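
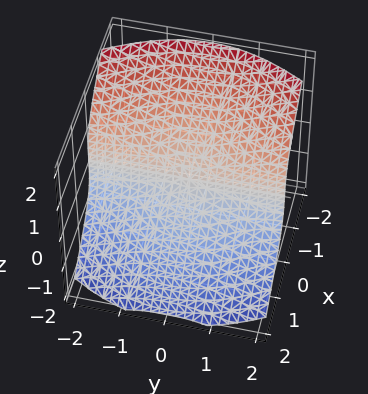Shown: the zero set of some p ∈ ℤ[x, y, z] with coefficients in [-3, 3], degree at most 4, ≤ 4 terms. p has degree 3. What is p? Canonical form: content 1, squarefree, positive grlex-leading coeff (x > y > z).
(a) Degree: a generic line meets the surface in up to 3 points, so deg p = 3.
(b) Against the integer gridlines: it meets the x-axis at x = 0 (among the integer gridlines); every point of the y-axis in the box is on the surface; one z-axis crossing is at z = 0.
(c) Assembling these constraints gives the stated polynomial.

x^3 + x*y^2 + z^3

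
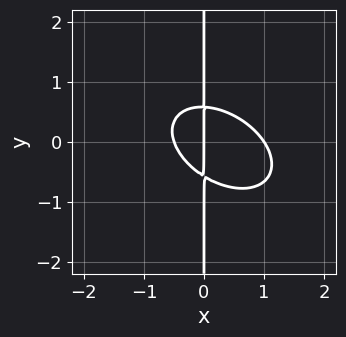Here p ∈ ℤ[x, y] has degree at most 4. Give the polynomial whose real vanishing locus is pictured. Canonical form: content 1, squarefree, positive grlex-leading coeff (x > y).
2*x^3 + 2*x^2*y + 3*x*y^2 - x^2 - x

First, deg p = 3.
Then, checking where it meets the axes: the x-axis gridline crossings are at x ∈ {0, 1}; every point of the y-axis in the box is on the curve.
Finally, the integer polynomial consistent with all of this is the stated p.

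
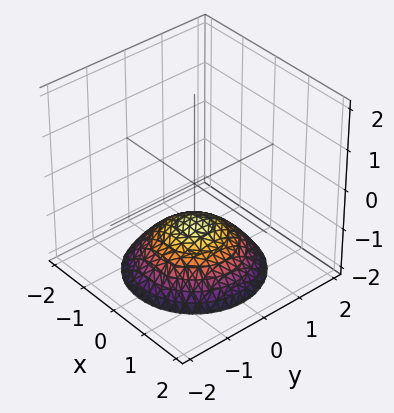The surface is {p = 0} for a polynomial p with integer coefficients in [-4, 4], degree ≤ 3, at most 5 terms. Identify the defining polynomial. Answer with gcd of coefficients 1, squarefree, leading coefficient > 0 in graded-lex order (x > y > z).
First, degree: a generic line meets the surface in up to 2 points, so deg p = 2.
Then, symmetry: every cross-section ⟂ z is a circle, so x, y appear only via x² + y².
Then, checking where it meets the axes: a circular section at z = -2 has radius between 1 and 2; one z-axis crossing is at z = -1; it misses every integer gridline on the x-axis.
Finally, fitting integer coefficients to these (and the overall shape) gives p.

x^2 + y^2 + 2*z + 2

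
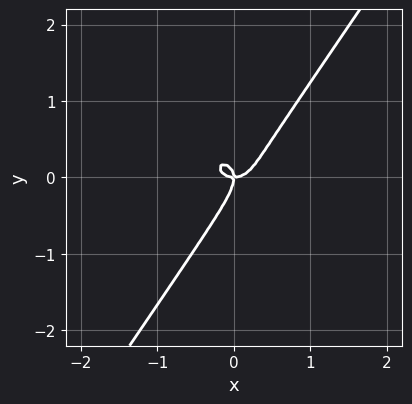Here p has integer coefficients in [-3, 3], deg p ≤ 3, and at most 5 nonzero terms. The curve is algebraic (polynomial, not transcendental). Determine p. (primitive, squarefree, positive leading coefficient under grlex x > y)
(a) deg p = 3. No degree-2 curve has this shape.
(b) From the axis intercepts and sections: one y-axis crossing is at y = 0; one x-axis crossing is at x = 0.
(c) Putting this together gives p.

2*x^3 + 2*x*y^2 - 2*y^3 - x*y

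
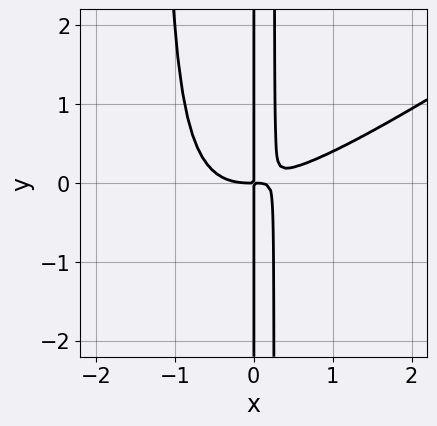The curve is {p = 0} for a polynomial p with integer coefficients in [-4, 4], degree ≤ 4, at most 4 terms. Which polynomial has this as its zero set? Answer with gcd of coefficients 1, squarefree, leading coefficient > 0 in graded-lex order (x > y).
First, degree: no degree-3 curve has this shape, so deg p = 4.
Next, against the integer gridlines: the visible y-axis segment lies entirely on the curve.
Finally, fitting integer coefficients to these (and the overall shape) gives p.

2*x^4 - 3*x^3*y - 3*x^2*y + x*y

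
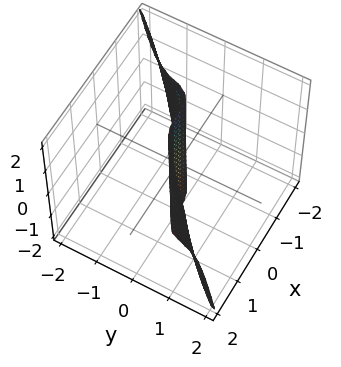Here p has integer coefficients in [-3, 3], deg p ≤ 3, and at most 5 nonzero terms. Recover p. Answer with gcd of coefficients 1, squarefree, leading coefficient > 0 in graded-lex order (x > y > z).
First, the degree is 3 — the shape is more complex than any degree-2 surface.
Then, from the axis intercepts and sections: the visible z-axis segment lies entirely on the surface; one y-axis crossing is at y = 0; one x-axis crossing is at x = 0.
Finally, solving for integer coefficients yields p as stated.

2*x^3 - 3*y^3 - 2*y^2*z - 3*y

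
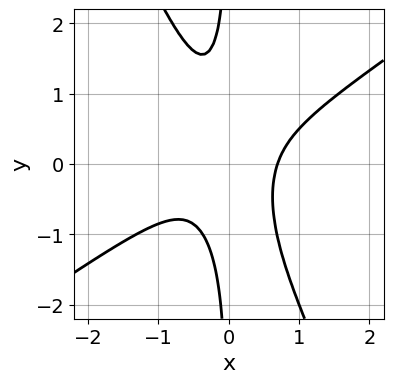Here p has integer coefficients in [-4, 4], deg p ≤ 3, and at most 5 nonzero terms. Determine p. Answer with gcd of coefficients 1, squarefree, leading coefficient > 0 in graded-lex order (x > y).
3*x^3 - 3*x^2*y - 2*x*y^2 - 1

1. Degree: no degree-2 curve has this shape, so deg p = 3.
2. Against the integer gridlines: no y-intercept at any integer in the box.
3. Putting this together gives p.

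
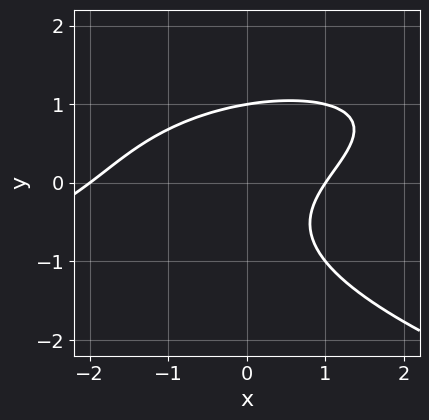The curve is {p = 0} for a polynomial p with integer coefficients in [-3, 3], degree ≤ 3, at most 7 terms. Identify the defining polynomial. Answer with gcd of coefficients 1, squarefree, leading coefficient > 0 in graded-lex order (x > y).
2*y^3 + x^2 - 2*x*y + x - 2

(a) Degree: a generic line meets the curve in up to 3 points, so deg p = 3.
(b) Checking where it meets the axes: one y-axis crossing is at y = 1; the x-axis gridline crossings are at x ∈ {-2, 1}.
(c) Fitting integer coefficients to these (and the overall shape) gives p.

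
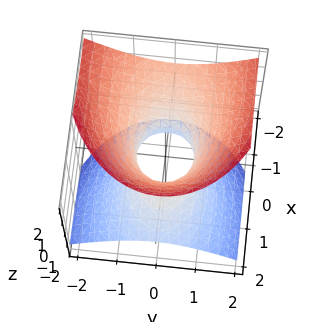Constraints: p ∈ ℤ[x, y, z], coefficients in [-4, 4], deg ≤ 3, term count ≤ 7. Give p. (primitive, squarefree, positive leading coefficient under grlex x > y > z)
First, degree: no degree-1 surface has this shape, so deg p = 2.
Next, from the axis intercepts and sections: among the integer gridlines, it crosses the x-axis at x ∈ {-1, 1}; the surface avoids every integer z-axis point in the box.
Finally, the integer polynomial consistent with all of this is the stated p.

x^2 + 2*x*z + 2*y^2 - 2*z^2 - 1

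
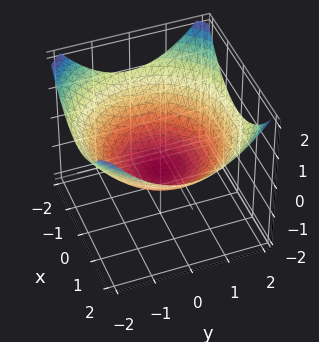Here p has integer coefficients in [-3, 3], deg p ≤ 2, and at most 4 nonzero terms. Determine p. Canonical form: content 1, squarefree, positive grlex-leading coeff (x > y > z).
x^2 + y^2 - 3*z - 2

First, degree: the shape is more complex than any degree-1 surface, so deg p = 2.
Then, symmetry: the z-axis is an axis of rotation, so x and y enter only as x² + y².
Next, reading off the gridlines: a circular section at z = 0 has radius between 1 and 2.
Finally, the integer polynomial consistent with all of this is the stated p.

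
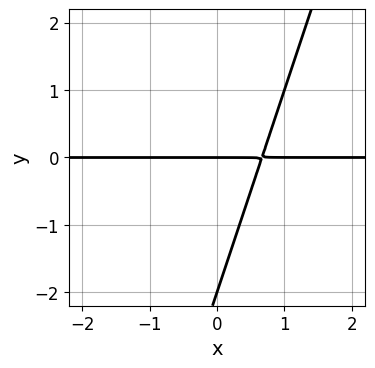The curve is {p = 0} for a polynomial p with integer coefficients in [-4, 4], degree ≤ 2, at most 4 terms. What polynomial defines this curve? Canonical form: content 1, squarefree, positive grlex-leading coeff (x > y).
1. The degree is 2 — a generic line meets the curve in up to 2 points.
2. Checking where it meets the axes: among the integer gridlines, it crosses the y-axis at y ∈ {-2, 0}; every point of the x-axis in the box is on the curve.
3. Assembling these constraints gives the stated polynomial.

3*x*y - y^2 - 2*y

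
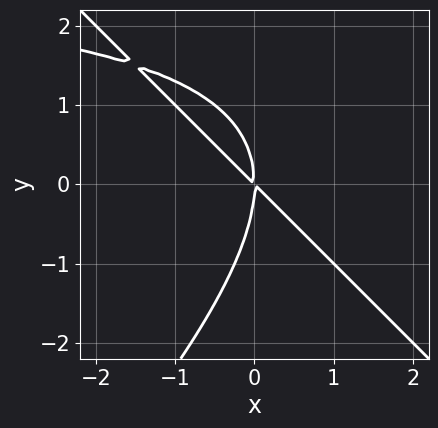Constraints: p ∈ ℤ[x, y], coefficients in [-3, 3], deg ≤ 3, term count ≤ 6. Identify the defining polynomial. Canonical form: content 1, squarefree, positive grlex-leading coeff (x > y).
First, degree: no degree-2 curve has this shape, so deg p = 3.
Then, against the integer gridlines: it crosses the x-axis at the gridline x = 0; one y-axis crossing is at y = 0.
Finally, putting this together gives p.

x^2*y - y^3 - 3*x^2 - 3*x*y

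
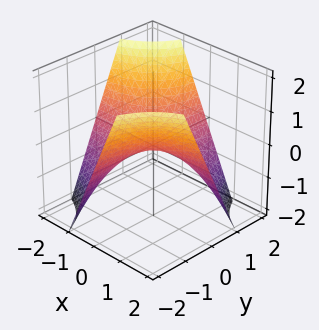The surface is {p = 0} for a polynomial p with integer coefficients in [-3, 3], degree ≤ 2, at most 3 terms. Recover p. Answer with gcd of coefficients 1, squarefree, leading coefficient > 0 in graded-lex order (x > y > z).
(a) deg p = 2. A hyperbolic paraboloid; a quadric.
(b) Observable constraints: one z-axis crossing is at z = 0; every point of the y-axis in the box is on the surface; the visible x-axis segment lies entirely on the surface.
(c) The integer polynomial consistent with all of this is the stated p.

x*y + z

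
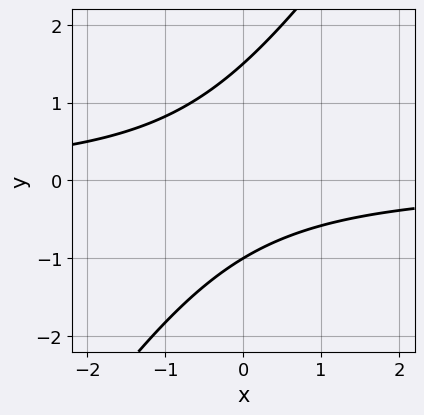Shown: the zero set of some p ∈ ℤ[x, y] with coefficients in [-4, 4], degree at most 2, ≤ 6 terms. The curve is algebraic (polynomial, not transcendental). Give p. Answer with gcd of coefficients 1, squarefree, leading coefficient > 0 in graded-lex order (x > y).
The degree is 2 — the shape is more complex than any degree-1 curve.
From the visible intercepts: one y-axis crossing is at y = -1; no x-intercept at any integer in the box.
Together with the visible shape, these determine p as stated.

3*x*y - 2*y^2 + y + 3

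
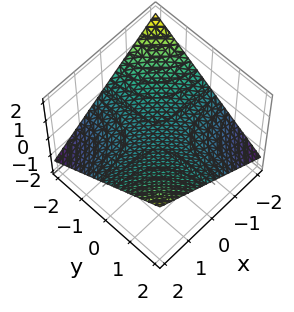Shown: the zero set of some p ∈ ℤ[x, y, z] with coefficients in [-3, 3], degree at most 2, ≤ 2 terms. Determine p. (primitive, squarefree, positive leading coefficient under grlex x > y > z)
x*y - 3*z

deg p = 2.
From the axis intercepts and sections: it meets the z-axis at z = 0 (among the integer gridlines); every point of the x-axis in the box is on the surface.
Putting this together gives p.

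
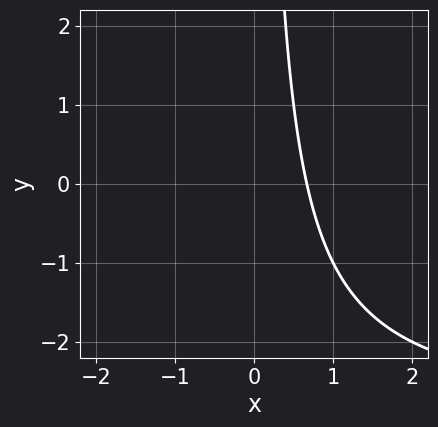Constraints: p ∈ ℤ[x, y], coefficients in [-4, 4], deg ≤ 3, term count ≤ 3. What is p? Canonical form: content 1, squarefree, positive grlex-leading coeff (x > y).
x*y + 3*x - 2

deg p = 2. The shape is more complex than any degree-1 curve.
Checking where it meets the axes: the curve avoids every integer y-axis point in the box.
Fitting integer coefficients to these (and the overall shape) gives p.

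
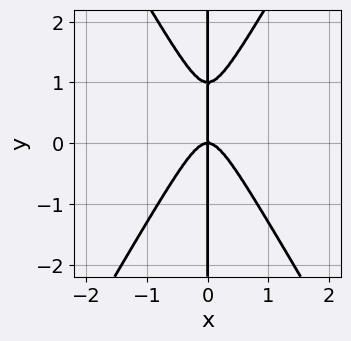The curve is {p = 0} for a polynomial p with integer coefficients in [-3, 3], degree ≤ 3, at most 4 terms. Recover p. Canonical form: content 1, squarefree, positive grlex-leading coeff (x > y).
3*x^3 - x*y^2 + x*y

The degree is 3 — no degree-2 curve has this shape.
Checking where it meets the axes: it meets the x-axis at x = 0 (among the integer gridlines); the visible y-axis segment lies entirely on the curve.
Assembling these constraints gives the stated polynomial.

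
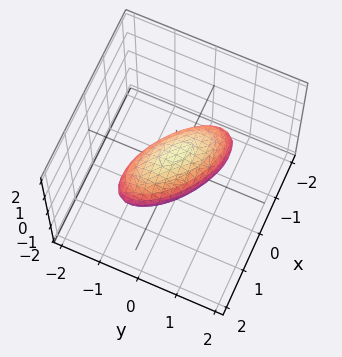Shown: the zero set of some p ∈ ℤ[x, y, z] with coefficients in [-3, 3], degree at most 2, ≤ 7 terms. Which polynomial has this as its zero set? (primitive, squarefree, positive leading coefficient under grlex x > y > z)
2*x^2 + 3*x*y + 3*y^2 + 3*z^2 - 2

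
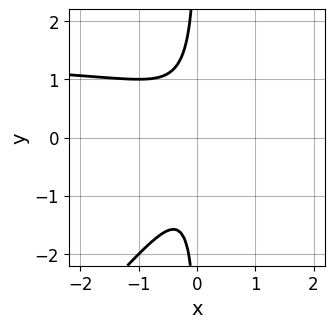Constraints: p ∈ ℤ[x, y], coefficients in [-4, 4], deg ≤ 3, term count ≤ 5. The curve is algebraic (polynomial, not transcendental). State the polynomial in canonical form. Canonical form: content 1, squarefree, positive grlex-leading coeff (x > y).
(a) The degree is 3 — the shape is more complex than any degree-2 curve.
(b) Observable constraints: it misses every integer gridline on the x-axis; it misses every integer gridline on the y-axis.
(c) Putting this together gives p.

2*x^2*y - 2*x*y^2 - 3*x^2 - 1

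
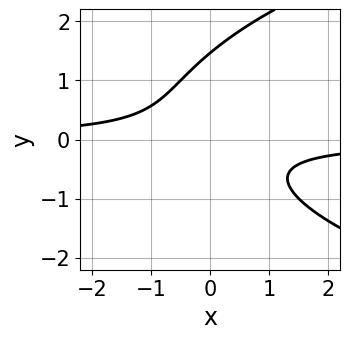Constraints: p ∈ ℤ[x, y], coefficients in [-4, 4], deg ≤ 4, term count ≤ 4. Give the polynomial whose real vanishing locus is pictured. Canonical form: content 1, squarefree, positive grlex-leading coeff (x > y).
Degree: a generic line meets the curve in up to 3 points, so deg p = 3.
From the visible intercepts: the curve avoids every integer x-axis point in the box.
Assembling these constraints gives the stated polynomial.

y^3 - 2*x*y - y^2 - 1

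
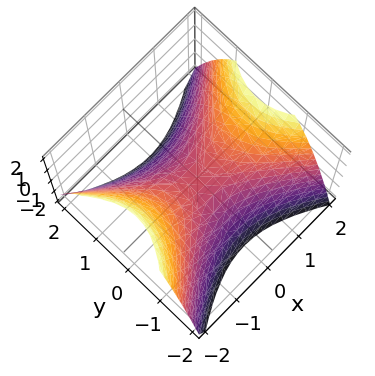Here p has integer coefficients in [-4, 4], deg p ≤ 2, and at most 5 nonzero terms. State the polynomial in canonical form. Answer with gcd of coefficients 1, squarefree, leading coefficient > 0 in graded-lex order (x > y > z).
2*x^2 - 3*y^2 - 3*z

The degree is 2 — a saddle surface; a quadric.
Symmetries: mirror symmetry x ↦ −x ⇒ only even powers of x; mirror symmetry y ↦ −y ⇒ only even powers of y.
From the axis intercepts and sections: it crosses the z-axis at the gridline z = 0; it meets the x-axis at x = 0 (among the integer gridlines); it crosses the y-axis at the gridline y = 0.
Together with the visible shape, these determine p as stated.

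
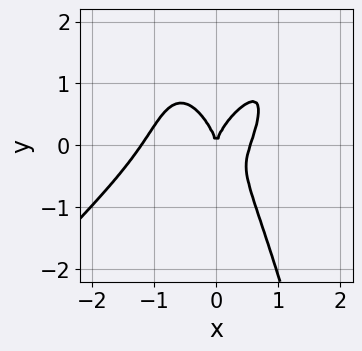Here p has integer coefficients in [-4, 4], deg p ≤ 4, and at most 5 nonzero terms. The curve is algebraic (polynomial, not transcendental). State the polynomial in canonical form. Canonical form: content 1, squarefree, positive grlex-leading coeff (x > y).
1. The degree is 4 — a generic line meets the curve in up to 4 points.
2. From the visible intercepts: one x-axis crossing is at x = 0; one y-axis crossing is at y = 0.
3. Together with the visible shape, these determine p as stated.

3*x^4 - 3*x^3*y + 2*x^3 + y^3 - 2*x^2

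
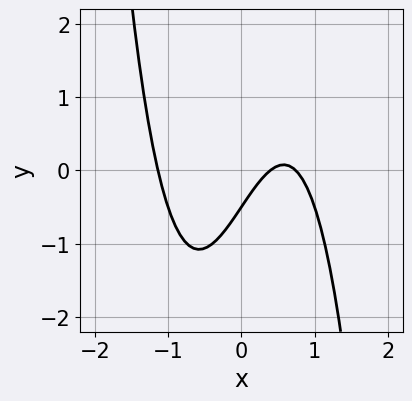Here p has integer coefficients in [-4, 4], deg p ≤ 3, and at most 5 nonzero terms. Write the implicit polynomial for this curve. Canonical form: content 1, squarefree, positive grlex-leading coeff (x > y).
3*x^3 - 3*x + 2*y + 1

Degree: the shape is more complex than any degree-2 curve, so deg p = 3.
Putting this together gives p.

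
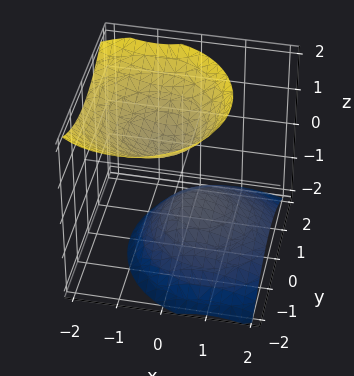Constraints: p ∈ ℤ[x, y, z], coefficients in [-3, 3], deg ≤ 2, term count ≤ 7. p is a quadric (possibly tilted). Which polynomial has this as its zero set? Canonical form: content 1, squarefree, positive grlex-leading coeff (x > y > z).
1. I count 2 distinct pieces. They look like related sheets of one shape, so recover p as a whole.
2. Degree: the shape is more complex than any degree-1 surface, so deg p = 2.
3. From the visible intercepts: no y-intercept at any integer in the box; no x-intercept at any integer in the box.
4. Solving for integer coefficients yields p as stated.

3*x^2 + 3*x*z + 3*y^2 - 3*z^2 + 2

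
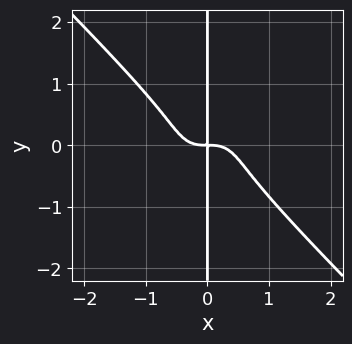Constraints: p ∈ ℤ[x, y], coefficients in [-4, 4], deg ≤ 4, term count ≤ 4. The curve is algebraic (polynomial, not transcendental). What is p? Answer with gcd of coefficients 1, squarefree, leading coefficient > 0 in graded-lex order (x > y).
The degree is 4 — no degree-3 curve has this shape.
Reading off the gridlines: the visible y-axis segment lies entirely on the curve.
These observations pin down the coefficients.

2*x^4 + 2*x*y^3 + x*y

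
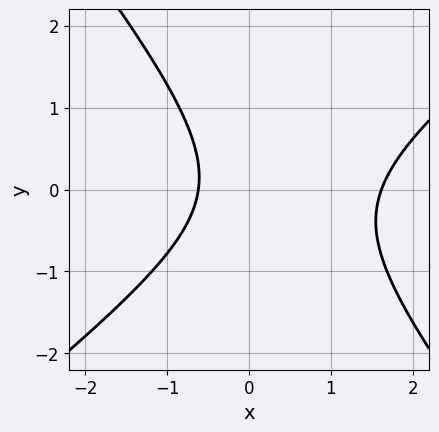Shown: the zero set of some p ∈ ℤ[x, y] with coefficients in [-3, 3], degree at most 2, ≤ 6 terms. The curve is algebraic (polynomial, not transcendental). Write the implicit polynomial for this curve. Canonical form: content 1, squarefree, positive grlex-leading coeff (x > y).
2*x^2 - x*y - 2*y^2 - 2*x - 2

First, degree: no degree-1 curve has this shape, so deg p = 2.
Then, from the visible intercepts: the curve avoids every integer y-axis point in the box.
Finally, solving for integer coefficients yields p as stated.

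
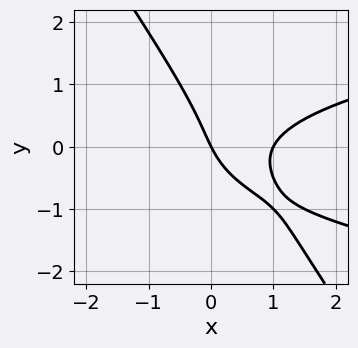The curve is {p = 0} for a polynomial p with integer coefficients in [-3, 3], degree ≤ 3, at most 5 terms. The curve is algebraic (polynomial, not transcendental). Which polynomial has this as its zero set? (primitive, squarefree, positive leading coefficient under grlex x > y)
3*x*y^2 + 2*y^3 - 2*x^2 + 2*x + y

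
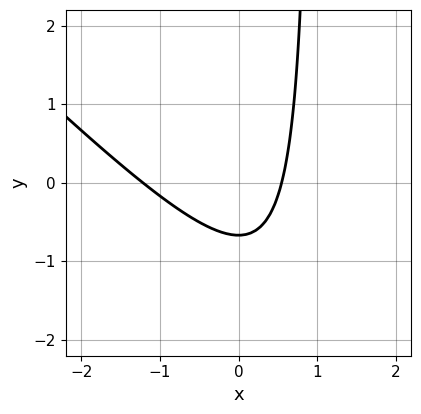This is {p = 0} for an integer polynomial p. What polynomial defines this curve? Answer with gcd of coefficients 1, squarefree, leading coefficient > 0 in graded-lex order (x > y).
The degree is 2 — the shape is more complex than any degree-1 curve.
Putting this together gives p.

3*x^2 + 3*x*y + 2*x - 3*y - 2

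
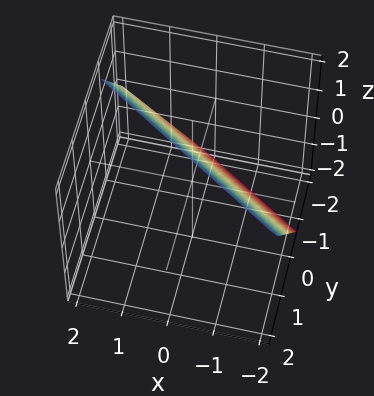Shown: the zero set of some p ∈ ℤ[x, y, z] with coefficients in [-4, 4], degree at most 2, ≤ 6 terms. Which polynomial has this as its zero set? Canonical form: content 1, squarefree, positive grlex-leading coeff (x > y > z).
First, degree: every cross-section is a straight line — this is a plane, so deg p = 1.
Then, reading off the gridlines: it meets the x-axis at x = -1 (among the integer gridlines); it meets the z-axis at z = 1 (among the integer gridlines).
Finally, fitting integer coefficients to these (and the overall shape) gives p.

2*x + 3*y - 2*z + 2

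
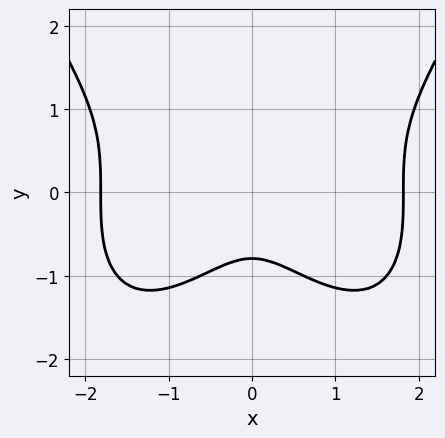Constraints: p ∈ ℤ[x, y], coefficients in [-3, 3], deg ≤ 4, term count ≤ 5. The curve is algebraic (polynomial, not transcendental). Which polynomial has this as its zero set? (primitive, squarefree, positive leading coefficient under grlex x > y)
x^4 - 2*y^3 - 3*x^2 - 1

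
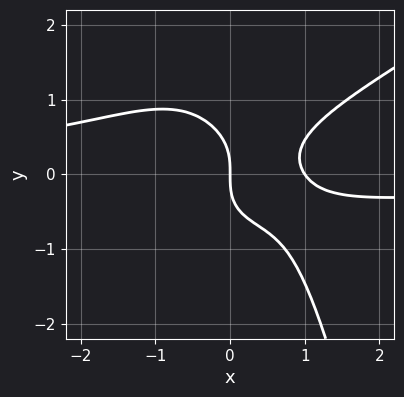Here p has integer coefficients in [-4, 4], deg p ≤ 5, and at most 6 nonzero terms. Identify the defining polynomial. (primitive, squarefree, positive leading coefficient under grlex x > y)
First, the degree is 4 — a generic line meets the curve in up to 4 points.
Next, observable constraints: it meets the y-axis at y = 0 (among the integer gridlines); the x-axis gridline crossings are at x ∈ {0, 1}.
Finally, fitting integer coefficients to these (and the overall shape) gives p.

2*x^3*y - 3*x^2*y^2 - 3*y^3 + 3*x^2 - 3*x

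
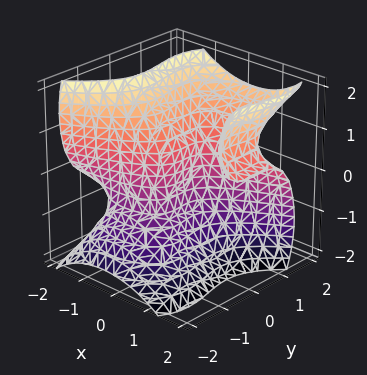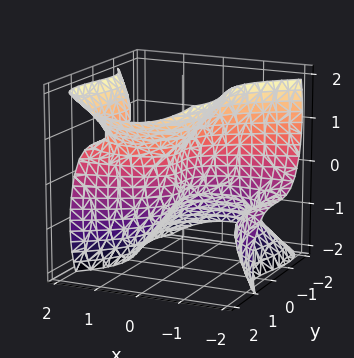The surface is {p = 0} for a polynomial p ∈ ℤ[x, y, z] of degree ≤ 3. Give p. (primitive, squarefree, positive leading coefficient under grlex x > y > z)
(a) The degree is 3 — the shape is more complex than any degree-2 surface.
(b) Checking where it meets the axes: it crosses the y-axis at the gridline y = 0; it meets the x-axis at x = 0 (among the integer gridlines); one z-axis crossing is at z = 0.
(c) The integer polynomial consistent with all of this is the stated p.

2*x^2*z + 2*y^3 - 2*y^2*z - z^3 - 2*x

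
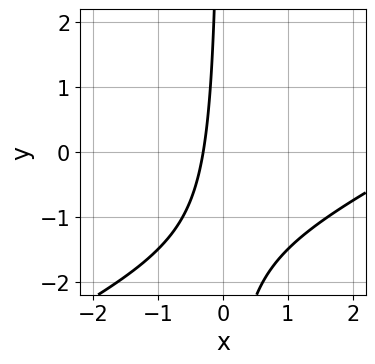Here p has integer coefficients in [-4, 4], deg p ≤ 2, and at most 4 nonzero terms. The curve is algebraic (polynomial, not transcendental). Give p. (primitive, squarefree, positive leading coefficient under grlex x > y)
deg p = 2. A generic line meets the curve in up to 2 points.
From the axis intercepts and sections: no y-intercept at any integer in the box.
These observations pin down the coefficients.

x^2 - 2*x*y - 3*x - 1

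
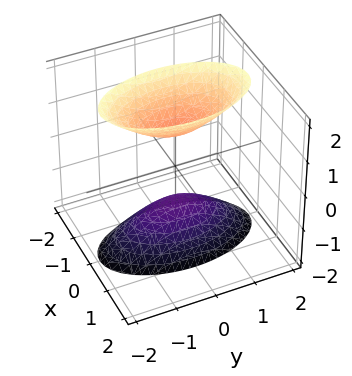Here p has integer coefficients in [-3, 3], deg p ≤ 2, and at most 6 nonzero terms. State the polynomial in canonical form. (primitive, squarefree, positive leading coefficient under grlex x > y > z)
The picture has 2 separate pieces. They look like related sheets of one shape, so recover p as a whole.
deg p = 2. Two separate bowl-shaped sheets opening away from each other; a quadric.
Symmetries: the x ↦ −x reflection is a symmetry, so x appears only in even powers; mirror symmetry z ↦ −z ⇒ only even powers of z; mirror symmetry y ↦ −y ⇒ only even powers of y.
From the axis intercepts and sections: it misses every integer gridline on the x-axis; the surface avoids every integer y-axis point in the box.
Putting this together gives p. Check: (0, 0, -1) on the z-axis lies on the surface, and p(0, 0, -1) = 0. ✓

3*x^2 + y^2 - z^2 + 1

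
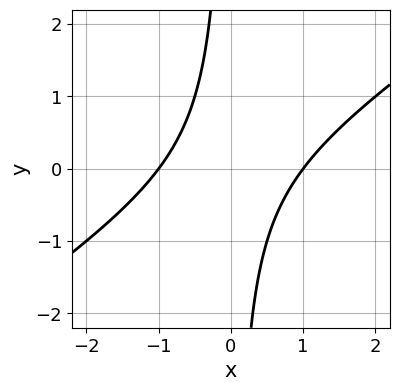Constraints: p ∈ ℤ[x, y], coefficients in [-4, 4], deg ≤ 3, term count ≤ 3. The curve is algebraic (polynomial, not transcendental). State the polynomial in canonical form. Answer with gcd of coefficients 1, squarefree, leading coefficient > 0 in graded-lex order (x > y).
2*x^2 - 3*x*y - 2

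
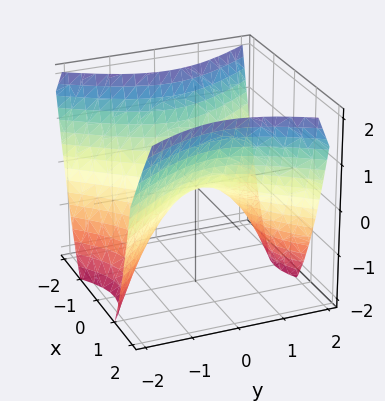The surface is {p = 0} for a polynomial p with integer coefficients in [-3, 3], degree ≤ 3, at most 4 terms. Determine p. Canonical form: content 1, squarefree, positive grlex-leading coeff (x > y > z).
3*x^2 - 2*y^2 - 3*z

The degree is 2 — a saddle surface; a quadric.
Symmetries: the x ↦ −x reflection is a symmetry, so x appears only in even powers; the y ↦ −y reflection is a symmetry, so y appears only in even powers.
Checking where it meets the axes: it crosses the y-axis at the gridline y = 0; one z-axis crossing is at z = 0; it meets the x-axis at x = 0 (among the integer gridlines).
Matching integer coefficients to the picture gives p.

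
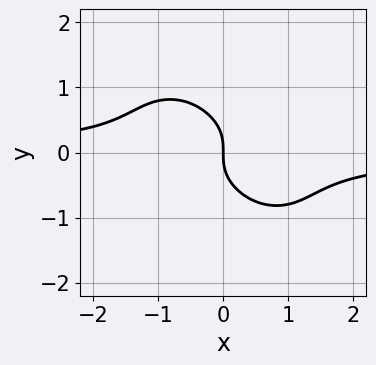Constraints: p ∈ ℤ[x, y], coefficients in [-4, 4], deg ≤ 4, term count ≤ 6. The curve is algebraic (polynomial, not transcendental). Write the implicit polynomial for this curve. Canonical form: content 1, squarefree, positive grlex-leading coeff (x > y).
3*x^2*y + 3*x*y^2 + 3*y^3 + 2*x

(a) The degree is 3 — a generic line meets the curve in up to 3 points.
(b) Checking where it meets the axes: it meets the x-axis at x = 0 (among the integer gridlines); it crosses the y-axis at the gridline y = 0.
(c) Matching integer coefficients to the picture gives p.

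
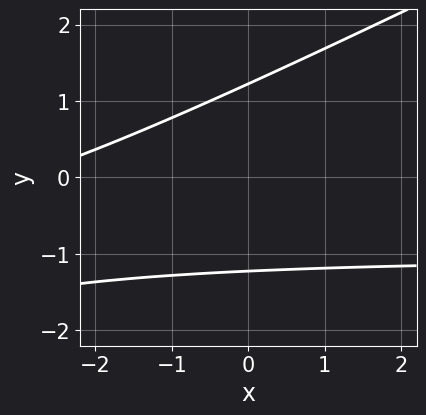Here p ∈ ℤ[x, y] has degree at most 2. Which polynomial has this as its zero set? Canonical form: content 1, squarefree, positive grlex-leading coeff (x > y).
The degree is 2 — a generic line meets the curve in up to 2 points.
Against the integer gridlines: no x-intercept at any integer in the box.
Solving for integer coefficients yields p as stated.

x*y - 2*y^2 + x + 3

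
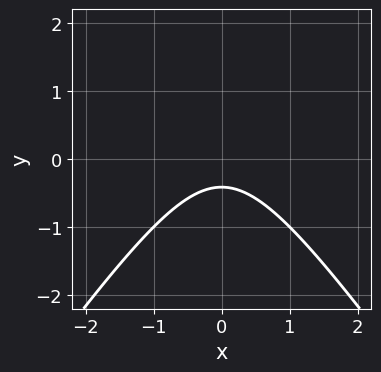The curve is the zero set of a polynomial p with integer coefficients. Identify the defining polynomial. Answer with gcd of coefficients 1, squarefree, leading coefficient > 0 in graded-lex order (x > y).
1. Degree: a generic line meets the curve in up to 2 points, so deg p = 2.
2. Symmetries: mirror symmetry x ↦ −x ⇒ only even powers of x.
3. From the axis intercepts and sections: it misses every integer gridline on the x-axis.
4. These observations pin down the coefficients.

2*x^2 - y^2 + 2*y + 1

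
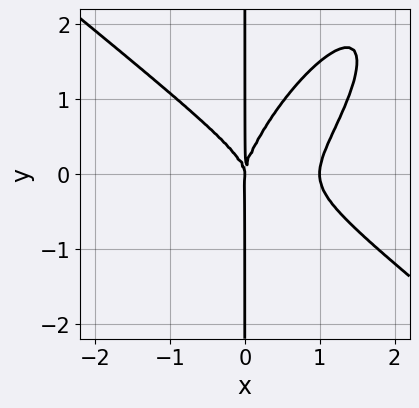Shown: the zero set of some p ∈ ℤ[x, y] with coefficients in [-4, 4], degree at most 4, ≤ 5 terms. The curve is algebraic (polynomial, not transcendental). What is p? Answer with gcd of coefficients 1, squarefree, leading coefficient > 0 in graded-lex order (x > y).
1. Degree: the shape is more complex than any degree-3 curve, so deg p = 4.
2. Checking where it meets the axes: the x-axis gridline crossings are at x ∈ {0, 1}; every point of the y-axis in the box is on the curve.
3. Together with the visible shape, these determine p as stated.

3*x^4 - 3*x^2*y^2 + 2*x*y^3 - 3*x^3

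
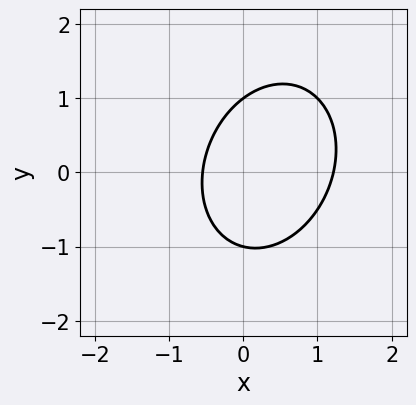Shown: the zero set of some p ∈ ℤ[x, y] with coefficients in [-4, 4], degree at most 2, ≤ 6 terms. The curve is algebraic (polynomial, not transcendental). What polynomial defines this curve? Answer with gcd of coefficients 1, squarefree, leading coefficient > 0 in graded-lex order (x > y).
First, degree: the shape is more complex than any degree-1 curve, so deg p = 2.
Then, observable constraints: the y-axis gridline crossings are at y ∈ {-1, 1}.
Finally, solving for integer coefficients yields p as stated.

3*x^2 - x*y + 2*y^2 - 2*x - 2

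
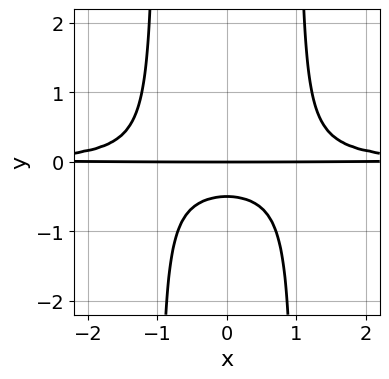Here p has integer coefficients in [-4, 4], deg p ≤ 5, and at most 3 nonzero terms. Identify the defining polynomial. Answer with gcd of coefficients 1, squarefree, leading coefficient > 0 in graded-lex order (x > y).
First, the degree is 4 — the shape is more complex than any degree-3 curve.
Next, symmetries: it's symmetric under x → −x, forcing even powers of x.
Next, from the axis intercepts and sections: one y-axis crossing is at y = 0; every point of the x-axis in the box is on the curve.
Finally, fitting integer coefficients to these (and the overall shape) gives p.

2*x^2*y^2 - 2*y^2 - y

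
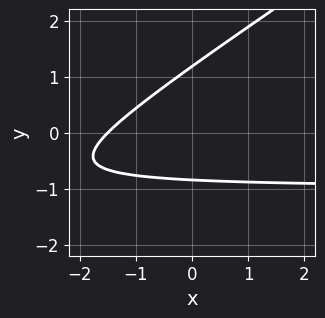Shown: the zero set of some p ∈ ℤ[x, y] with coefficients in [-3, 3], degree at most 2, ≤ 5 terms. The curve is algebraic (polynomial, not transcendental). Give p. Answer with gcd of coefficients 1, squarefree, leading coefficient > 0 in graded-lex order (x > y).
2*x*y - 3*y^2 + 2*x + y + 3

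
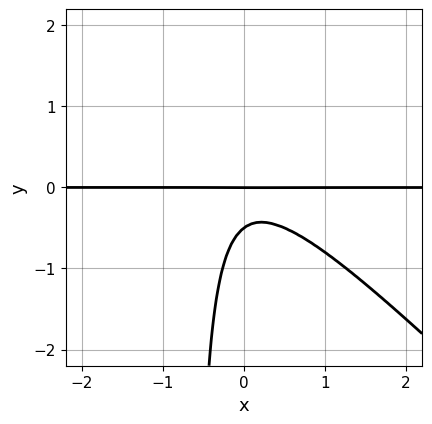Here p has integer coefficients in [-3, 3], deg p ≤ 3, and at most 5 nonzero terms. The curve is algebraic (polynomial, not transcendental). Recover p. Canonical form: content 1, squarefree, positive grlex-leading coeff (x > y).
First, deg p = 3. A generic line meets the curve in up to 3 points.
Then, checking where it meets the axes: the visible x-axis segment lies entirely on the curve; one y-axis crossing is at y = 0.
Finally, together with the visible shape, these determine p as stated.

3*x^2*y + 3*x*y^2 + 2*y^2 + y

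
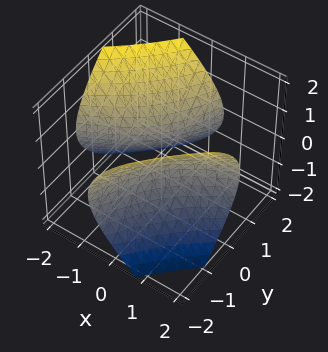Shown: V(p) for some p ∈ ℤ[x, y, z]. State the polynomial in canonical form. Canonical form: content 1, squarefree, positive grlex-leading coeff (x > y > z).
1. I count 2 distinct pieces.
2. deg p = 2.
3. From the visible intercepts: among the integer gridlines, it crosses the y-axis at y ∈ {-1, 1}; among the integer gridlines, it crosses the x-axis at x ∈ {-1, 1}.
4. Solving for integer coefficients yields p as stated.

x^2 - 3*x*y + y^2 - 2*z^2 - 1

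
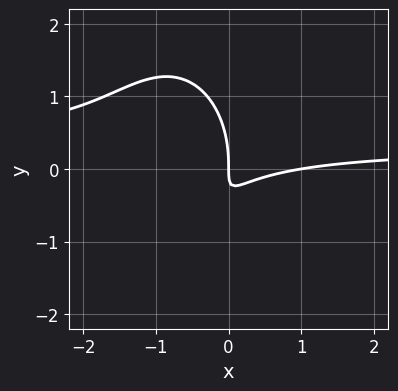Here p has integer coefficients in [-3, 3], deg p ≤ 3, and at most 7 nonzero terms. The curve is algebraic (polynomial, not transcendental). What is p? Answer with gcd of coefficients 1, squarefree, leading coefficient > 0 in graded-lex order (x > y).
3*x^2*y + y^3 - x^2 + 3*x*y + x

(a) deg p = 3. The shape is more complex than any degree-2 curve.
(b) From the axis intercepts and sections: one y-axis crossing is at y = 0; the x-axis gridline crossings are at x ∈ {0, 1}.
(c) Assembling these constraints gives the stated polynomial.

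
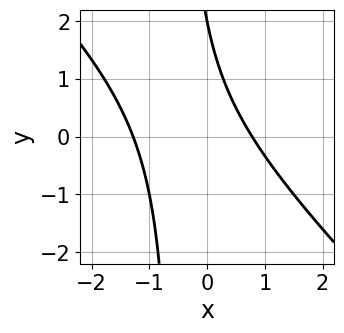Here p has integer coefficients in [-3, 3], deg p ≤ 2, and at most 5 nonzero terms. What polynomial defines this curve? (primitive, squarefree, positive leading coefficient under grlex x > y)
1. The degree is 2 — no degree-1 curve has this shape.
2. Checking where it meets the axes: it meets the y-axis at y = 2 (among the integer gridlines).
3. These observations pin down the coefficients.

2*x^2 + 2*x*y + x + y - 2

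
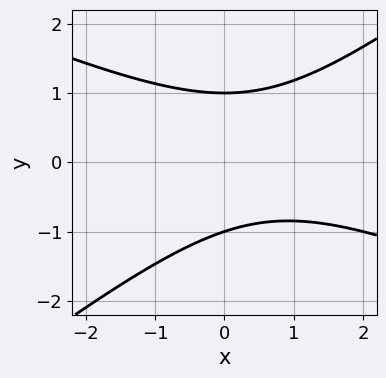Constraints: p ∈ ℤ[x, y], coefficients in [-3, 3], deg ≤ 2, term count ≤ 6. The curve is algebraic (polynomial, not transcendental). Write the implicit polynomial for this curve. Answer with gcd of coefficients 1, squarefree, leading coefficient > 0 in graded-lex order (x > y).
x^2 + x*y - 3*y^2 - x + 3

First, the degree is 2 — a generic line meets the curve in up to 2 points.
Next, observable constraints: it misses every integer gridline on the x-axis; among the integer gridlines, it crosses the y-axis at y ∈ {-1, 1}.
Finally, the integer polynomial consistent with all of this is the stated p.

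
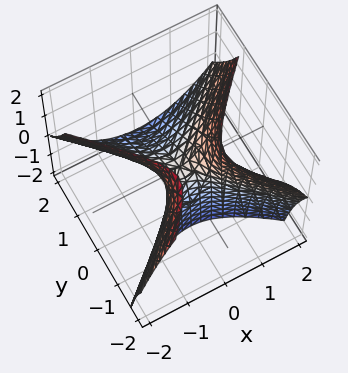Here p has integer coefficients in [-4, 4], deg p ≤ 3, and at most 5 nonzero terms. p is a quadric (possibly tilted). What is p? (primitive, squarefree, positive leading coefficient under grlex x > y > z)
3*x^2 - 3*y^2 - 3*y*z - 2*z

(a) deg p = 2. A generic line meets the surface in up to 2 points.
(b) From the visible intercepts: it crosses the y-axis at the gridline y = 0; one z-axis crossing is at z = 0; one x-axis crossing is at x = 0.
(c) These observations pin down the coefficients.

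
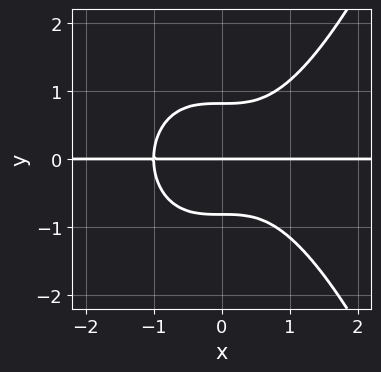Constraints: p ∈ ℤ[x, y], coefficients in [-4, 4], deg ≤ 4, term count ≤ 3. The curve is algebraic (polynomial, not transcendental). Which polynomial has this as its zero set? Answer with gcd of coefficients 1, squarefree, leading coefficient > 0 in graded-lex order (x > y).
1. deg p = 4.
2. From the visible intercepts: it crosses the y-axis at the gridline y = 0; every point of the x-axis in the box is on the curve.
3. These observations pin down the coefficients.

2*x^3*y - 3*y^3 + 2*y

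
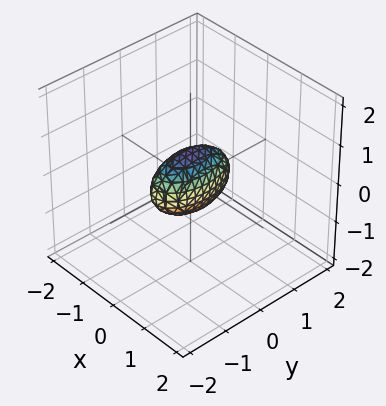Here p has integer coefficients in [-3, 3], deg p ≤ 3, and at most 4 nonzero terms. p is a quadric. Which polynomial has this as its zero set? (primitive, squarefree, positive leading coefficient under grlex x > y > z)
3*x^2 + y^2 + 2*z^2 - 1

First, the degree is 2 — bounded and convex; a quadric.
Then, symmetries: the z ↦ −z reflection is a symmetry, so z appears only in even powers; the y ↦ −y reflection is a symmetry, so y appears only in even powers; mirror symmetry x ↦ −x ⇒ only even powers of x.
Next, observable constraints: among the integer gridlines, it crosses the y-axis at y ∈ {-1, 1}.
Finally, assembling these constraints gives the stated polynomial.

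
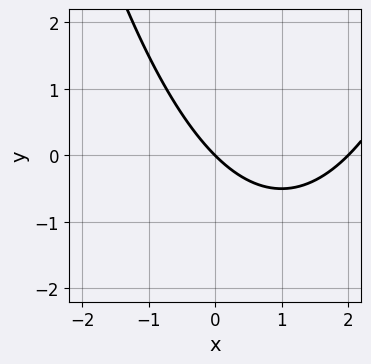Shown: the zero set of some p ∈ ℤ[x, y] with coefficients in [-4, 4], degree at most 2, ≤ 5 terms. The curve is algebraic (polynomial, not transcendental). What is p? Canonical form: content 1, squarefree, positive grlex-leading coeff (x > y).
x^2 - 2*x - 2*y

Degree: no degree-1 curve has this shape, so deg p = 2.
From the visible intercepts: among the integer gridlines, it crosses the x-axis at x ∈ {0, 2}; it meets the y-axis at y = 0 (among the integer gridlines).
Solving for integer coefficients yields p as stated.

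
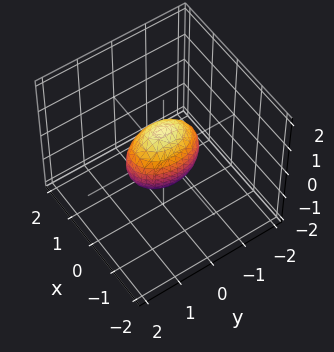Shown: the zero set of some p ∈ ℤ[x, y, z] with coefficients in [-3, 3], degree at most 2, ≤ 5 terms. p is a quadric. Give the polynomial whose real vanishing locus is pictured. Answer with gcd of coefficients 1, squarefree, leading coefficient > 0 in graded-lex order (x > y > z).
2*x^2 + y^2 + z^2 - 1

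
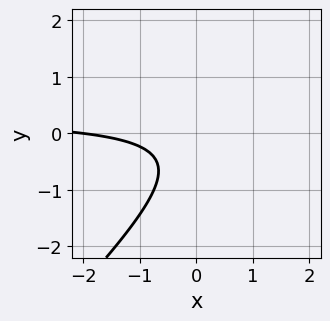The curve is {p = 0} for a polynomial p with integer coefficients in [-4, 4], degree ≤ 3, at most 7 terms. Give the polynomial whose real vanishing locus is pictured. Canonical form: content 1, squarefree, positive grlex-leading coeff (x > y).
3*x*y - 3*y^2 - x - 2*y - 2

deg p = 2.
Observable constraints: it misses every integer gridline on the y-axis; it meets the x-axis at x = -2 (among the integer gridlines).
Matching integer coefficients to the picture gives p.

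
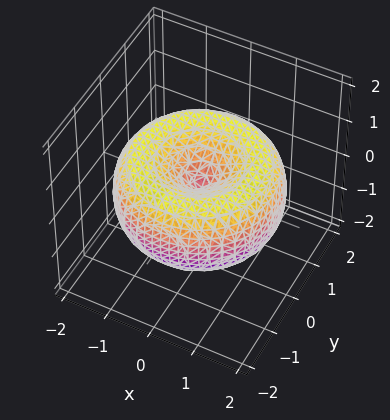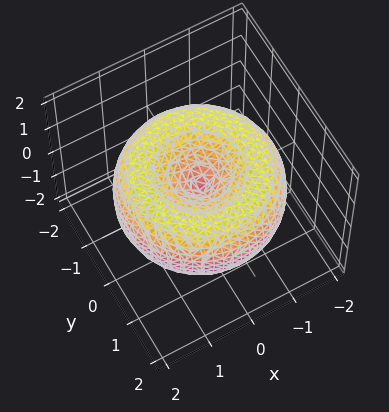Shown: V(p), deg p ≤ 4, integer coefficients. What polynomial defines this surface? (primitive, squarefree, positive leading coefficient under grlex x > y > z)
(a) Degree: no degree-3 surface has this shape, so deg p = 4.
(b) Symmetries: every cross-section ⟂ z is a circle, so x, y appear only via x² + y².
(c) Checking where it meets the axes: it crosses the z-axis at the gridline z = 0; a circular section at z = 0 has radius between 1 and 2.
(d) Matching integer coefficients to the picture gives p.

x^4 + 2*x^2*y^2 + y^4 - 3*x^2 - 3*y^2 + 3*z^2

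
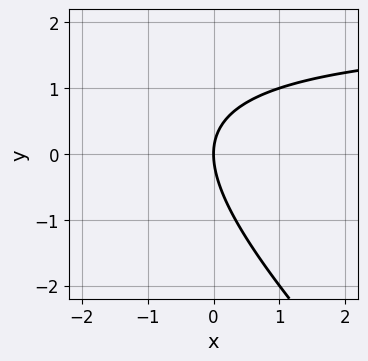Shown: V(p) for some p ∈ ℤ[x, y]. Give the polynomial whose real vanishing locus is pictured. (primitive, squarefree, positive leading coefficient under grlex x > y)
x*y + y^2 - 2*x

deg p = 2. The shape is more complex than any degree-1 curve.
Reading off the gridlines: it crosses the y-axis at the gridline y = 0; it crosses the x-axis at the gridline x = 0.
Together with the visible shape, these determine p as stated.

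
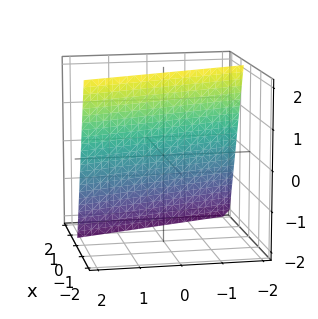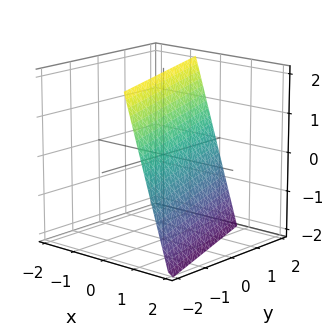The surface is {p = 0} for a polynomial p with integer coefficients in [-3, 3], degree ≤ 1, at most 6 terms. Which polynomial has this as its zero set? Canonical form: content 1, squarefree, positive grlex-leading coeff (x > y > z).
3*x + y + z - 2

deg p = 1.
Observable constraints: it crosses the z-axis at the gridline z = 2; it crosses the y-axis at the gridline y = 2.
Together with the visible shape, these determine p as stated.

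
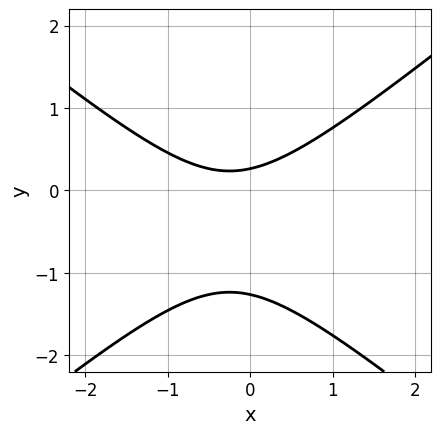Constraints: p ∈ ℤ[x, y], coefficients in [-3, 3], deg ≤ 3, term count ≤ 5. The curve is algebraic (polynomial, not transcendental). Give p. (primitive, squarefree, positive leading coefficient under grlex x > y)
First, the degree is 2 — no degree-1 curve has this shape.
Next, against the integer gridlines: it misses every integer gridline on the x-axis.
Finally, solving for integer coefficients yields p as stated.

2*x^2 - 3*y^2 + x - 3*y + 1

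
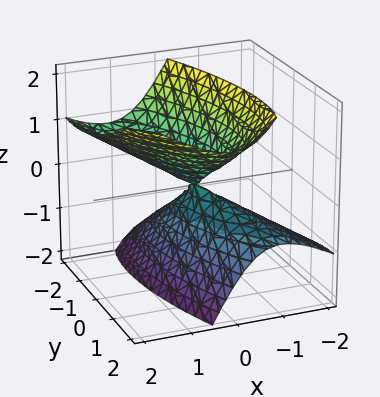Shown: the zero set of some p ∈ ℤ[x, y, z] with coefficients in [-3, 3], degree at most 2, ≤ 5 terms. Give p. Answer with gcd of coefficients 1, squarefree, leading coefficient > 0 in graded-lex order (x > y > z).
(a) There are 2 components. Treating them together as one polynomial.
(b) deg p = 2. A generic line meets the surface in up to 2 points.
(c) From the axis intercepts and sections: it meets the z-axis at z = 0 (among the integer gridlines); one y-axis crossing is at y = 0; it crosses the x-axis at the gridline x = 0.
(d) The integer polynomial consistent with all of this is the stated p.

3*x^2 + 2*x*y - 3*x*z + y^2 - 2*z^2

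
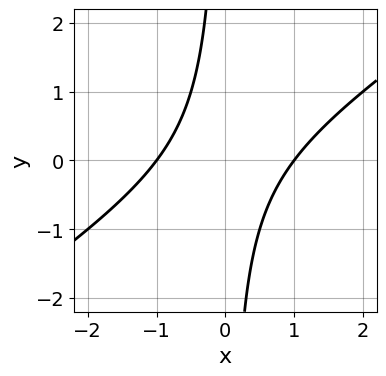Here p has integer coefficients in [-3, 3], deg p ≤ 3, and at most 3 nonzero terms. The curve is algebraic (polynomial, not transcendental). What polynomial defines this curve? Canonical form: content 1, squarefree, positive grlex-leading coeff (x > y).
2*x^2 - 3*x*y - 2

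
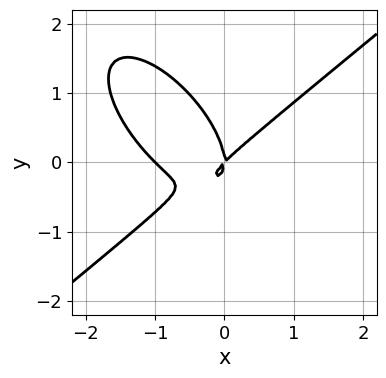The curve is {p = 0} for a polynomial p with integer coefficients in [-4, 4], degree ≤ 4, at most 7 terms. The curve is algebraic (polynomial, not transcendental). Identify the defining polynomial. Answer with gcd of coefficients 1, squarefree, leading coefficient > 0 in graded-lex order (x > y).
3*x^3 - 2*x*y^2 - 3*y^3 + 3*x^2 - 3*x*y

(a) The degree is 3 — the shape is more complex than any degree-2 curve.
(b) From the axis intercepts and sections: it meets the y-axis at y = 0 (among the integer gridlines); the x-axis gridline crossings are at x ∈ {-1, 0}.
(c) Matching integer coefficients to the picture gives p.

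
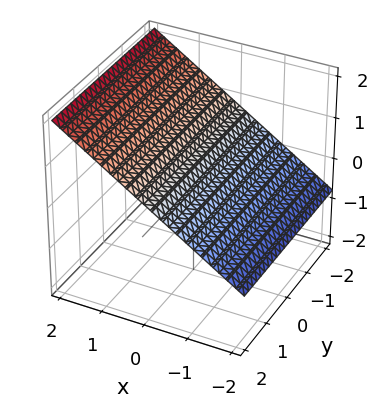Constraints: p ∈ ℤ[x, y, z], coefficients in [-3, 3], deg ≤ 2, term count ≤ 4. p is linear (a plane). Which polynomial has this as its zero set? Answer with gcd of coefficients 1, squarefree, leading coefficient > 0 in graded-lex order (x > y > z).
2*x - 3*z + 2

The degree is 1 — every cross-section is a straight line — this is a plane.
Checking where it meets the axes: the surface avoids every integer y-axis point in the box; one x-axis crossing is at x = -1.
These observations pin down the coefficients.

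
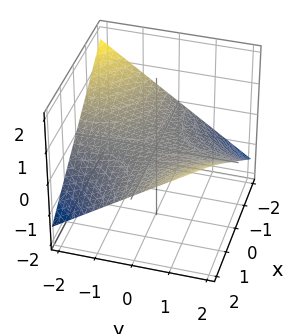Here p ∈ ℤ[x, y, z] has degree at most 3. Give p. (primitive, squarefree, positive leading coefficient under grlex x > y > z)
x*y - 3*z

(a) The degree is 2 — a saddle surface; a quadric.
(b) Observable constraints: every point of the y-axis in the box is on the surface; it crosses the z-axis at the gridline z = 0; the visible x-axis segment lies entirely on the surface.
(c) Matching integer coefficients to the picture gives p.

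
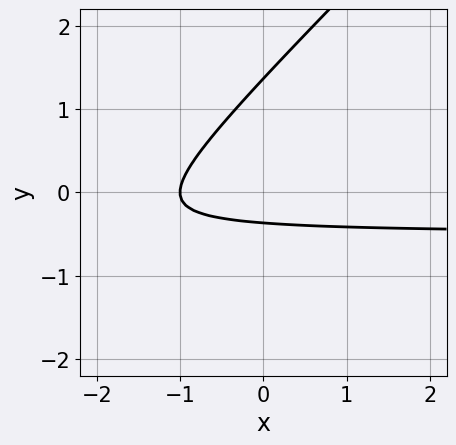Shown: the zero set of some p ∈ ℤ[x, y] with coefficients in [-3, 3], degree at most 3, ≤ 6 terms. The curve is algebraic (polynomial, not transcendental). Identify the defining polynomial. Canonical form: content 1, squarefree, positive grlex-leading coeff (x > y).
(a) The degree is 2 — the shape is more complex than any degree-1 curve.
(b) From the visible intercepts: it meets the x-axis at x = -1 (among the integer gridlines).
(c) Matching integer coefficients to the picture gives p.

2*x*y - 2*y^2 + x + 2*y + 1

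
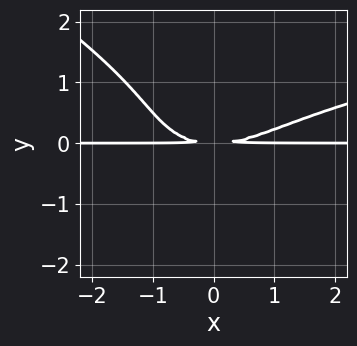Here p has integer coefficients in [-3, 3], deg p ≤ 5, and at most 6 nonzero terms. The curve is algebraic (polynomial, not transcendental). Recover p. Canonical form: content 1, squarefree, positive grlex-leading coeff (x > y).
deg p = 4. A generic line meets the curve in up to 4 points.
From the visible intercepts: every point of the x-axis in the box is on the curve.
Matching integer coefficients to the picture gives p.

x*y^3 + 2*y^4 - x^2*y + x*y^2 + 3*y^2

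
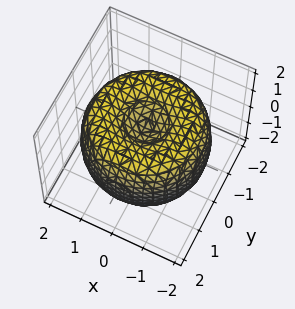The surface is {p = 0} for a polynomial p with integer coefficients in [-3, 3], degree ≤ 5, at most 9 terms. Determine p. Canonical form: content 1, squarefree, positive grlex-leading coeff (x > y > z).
1. The degree is 4 — the shape is more complex than any degree-3 surface.
2. By symmetry, the surface is invariant under rotation about z: p = q(x² + y², z).
3. From the visible intercepts: a circular section at z = 0 has radius between 1 and 2.
4. Assembling these constraints gives the stated polynomial.

x^4 + 2*x^2*y^2 + y^4 - 3*x^2 - 3*y^2 + 2*z^2 - 1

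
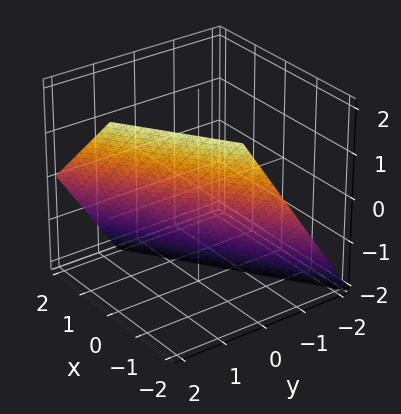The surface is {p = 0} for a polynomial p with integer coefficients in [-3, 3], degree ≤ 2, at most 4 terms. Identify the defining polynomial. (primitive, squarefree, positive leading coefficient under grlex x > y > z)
2*x - 3*y + 2*z + 2

(a) Degree: every cross-section is a straight line — this is a plane, so deg p = 1.
(b) Checking where it meets the axes: it crosses the x-axis at the gridline x = -1; it crosses the z-axis at the gridline z = -1.
(c) Assembling these constraints gives the stated polynomial.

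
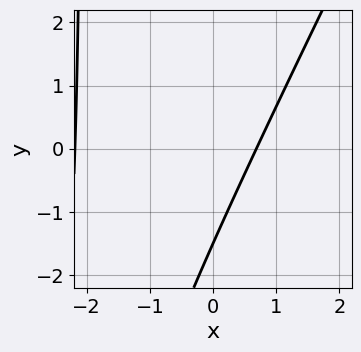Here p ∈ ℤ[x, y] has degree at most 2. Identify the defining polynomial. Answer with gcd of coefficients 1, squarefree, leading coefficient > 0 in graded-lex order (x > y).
2*x^2 - x*y + 3*x - 2*y - 3

First, deg p = 2.
Finally, solving for integer coefficients yields p as stated.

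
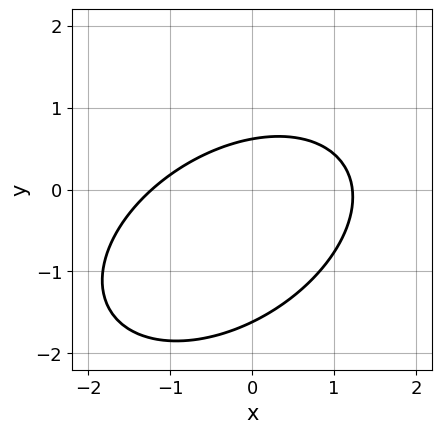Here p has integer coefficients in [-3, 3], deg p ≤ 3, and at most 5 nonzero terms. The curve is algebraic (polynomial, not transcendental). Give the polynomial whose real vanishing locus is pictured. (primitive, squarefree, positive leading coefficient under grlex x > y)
2*x^2 - 2*x*y + 3*y^2 + 3*y - 3

1. The degree is 2 — no degree-1 curve has this shape.
2. Solving for integer coefficients yields p as stated.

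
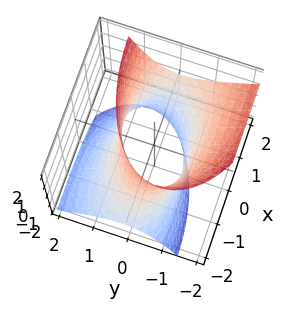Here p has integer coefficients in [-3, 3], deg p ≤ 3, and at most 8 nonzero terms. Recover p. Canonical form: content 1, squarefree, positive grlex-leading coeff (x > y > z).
First, the degree is 2 — no degree-1 surface has this shape.
Then, reading off the gridlines: the y-axis gridline crossings are at y ∈ {-1, 1}; no z-intercept at any integer in the box.
Finally, putting this together gives p.

x^2 - 2*x*z + 3*y^2 + 2*y*z - z^2 - 3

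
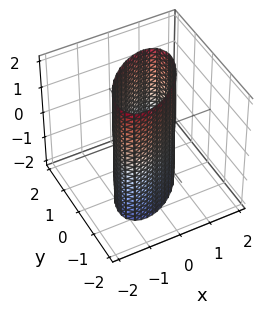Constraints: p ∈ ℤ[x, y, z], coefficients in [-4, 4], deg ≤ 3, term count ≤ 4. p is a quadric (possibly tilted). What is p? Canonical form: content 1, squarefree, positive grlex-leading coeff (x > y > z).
x^2 - x*y + y^2 - 1

(a) The degree is 2 — the shape is more complex than any degree-1 surface.
(b) Against the integer gridlines: the y-axis gridline crossings are at y ∈ {-1, 1}; the surface avoids every integer z-axis point in the box; the x-axis gridline crossings are at x ∈ {-1, 1}.
(c) Fitting integer coefficients to these (and the overall shape) gives p.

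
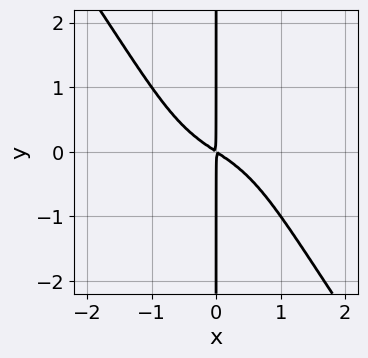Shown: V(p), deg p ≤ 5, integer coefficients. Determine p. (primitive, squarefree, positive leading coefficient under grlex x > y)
2*x^4 - x^2*y^2 + 2*x^2 + 3*x*y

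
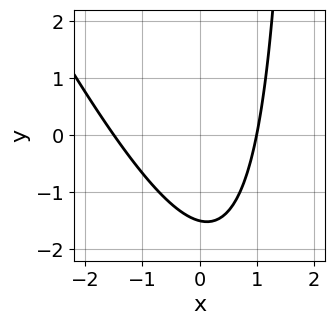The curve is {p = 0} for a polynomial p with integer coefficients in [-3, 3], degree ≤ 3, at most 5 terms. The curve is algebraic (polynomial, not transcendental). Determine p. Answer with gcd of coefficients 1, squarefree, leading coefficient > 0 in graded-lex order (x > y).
2*x^2 + x*y + x - 2*y - 3

The degree is 2 — no degree-1 curve has this shape.
Checking where it meets the axes: one x-axis crossing is at x = 1.
Together with the visible shape, these determine p as stated.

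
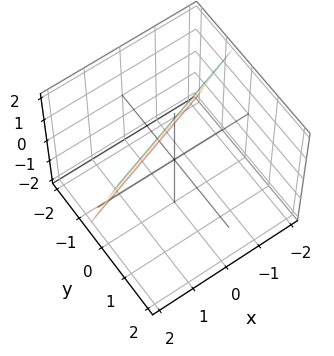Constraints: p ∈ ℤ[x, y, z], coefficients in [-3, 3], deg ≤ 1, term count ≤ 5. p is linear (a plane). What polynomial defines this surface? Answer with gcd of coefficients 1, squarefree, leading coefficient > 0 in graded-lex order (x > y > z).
Degree: the surface is flat (a plane), so deg p = 1.
Reading off the gridlines: it meets the z-axis at z = 2 (among the integer gridlines); it crosses the x-axis at the gridline x = 2.
Assembling these constraints gives the stated polynomial.

x - 3*y + z - 2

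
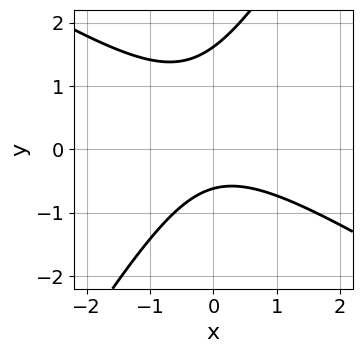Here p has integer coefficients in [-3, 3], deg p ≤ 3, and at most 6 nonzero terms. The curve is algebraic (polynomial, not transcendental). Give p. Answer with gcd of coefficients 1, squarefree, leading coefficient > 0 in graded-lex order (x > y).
x^2 + x*y - y^2 + y + 1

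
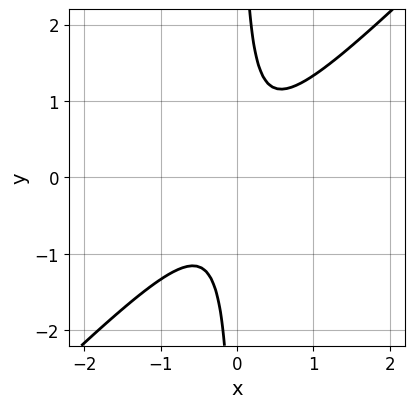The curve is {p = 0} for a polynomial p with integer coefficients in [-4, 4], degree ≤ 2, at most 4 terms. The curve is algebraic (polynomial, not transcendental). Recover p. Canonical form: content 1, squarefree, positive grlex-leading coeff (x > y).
3*x^2 - 3*x*y + 1

Degree: the shape is more complex than any degree-1 curve, so deg p = 2.
From the visible intercepts: it misses every integer gridline on the y-axis; the curve avoids every integer x-axis point in the box.
Matching integer coefficients to the picture gives p.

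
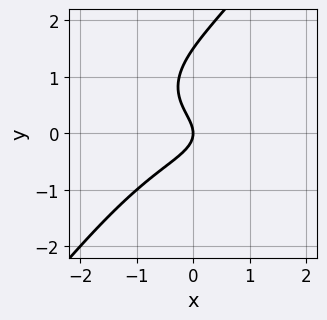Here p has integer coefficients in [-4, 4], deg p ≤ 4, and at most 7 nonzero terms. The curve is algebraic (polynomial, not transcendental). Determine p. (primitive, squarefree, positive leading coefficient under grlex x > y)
1. deg p = 3. A generic line meets the curve in up to 3 points.
2. From the visible intercepts: one y-axis crossing is at y = 0; it meets the x-axis at x = 0 (among the integer gridlines).
3. Solving for integer coefficients yields p as stated.

x^3 + 2*x*y^2 - 2*y^3 + 3*y^2 + 2*x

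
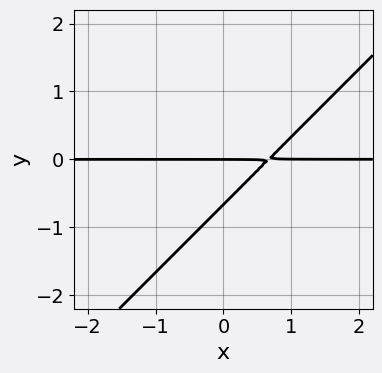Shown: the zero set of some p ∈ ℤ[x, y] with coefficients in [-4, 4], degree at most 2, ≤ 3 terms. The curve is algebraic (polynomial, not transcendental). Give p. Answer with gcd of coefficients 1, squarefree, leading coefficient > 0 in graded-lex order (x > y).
First, deg p = 2. A generic line meets the curve in up to 2 points.
Next, checking where it meets the axes: every point of the x-axis in the box is on the curve; one y-axis crossing is at y = 0.
Finally, solving for integer coefficients yields p as stated.

3*x*y - 3*y^2 - 2*y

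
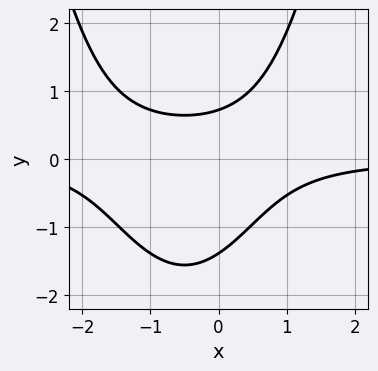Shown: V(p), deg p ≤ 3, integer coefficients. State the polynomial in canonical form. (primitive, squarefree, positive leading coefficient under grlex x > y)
3*x^2*y + 3*x*y - 3*y^2 - 2*y + 3

(a) deg p = 3. A generic line meets the curve in up to 3 points.
(b) Against the integer gridlines: it misses every integer gridline on the x-axis.
(c) Together with the visible shape, these determine p as stated.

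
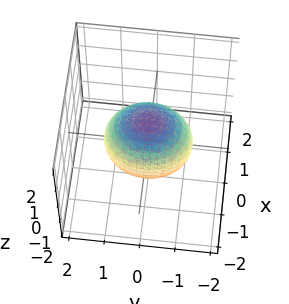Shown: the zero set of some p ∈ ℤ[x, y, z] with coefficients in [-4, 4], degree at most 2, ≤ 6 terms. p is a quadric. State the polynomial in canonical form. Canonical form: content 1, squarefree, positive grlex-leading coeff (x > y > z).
3*x^2 + 2*y^2 + 2*z^2 - 3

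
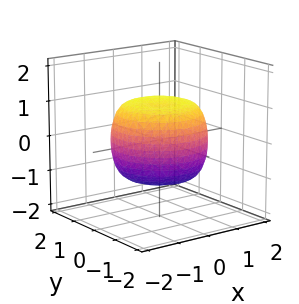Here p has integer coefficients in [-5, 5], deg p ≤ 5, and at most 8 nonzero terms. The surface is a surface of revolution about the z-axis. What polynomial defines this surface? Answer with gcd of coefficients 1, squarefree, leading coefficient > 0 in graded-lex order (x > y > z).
First, degree: a generic line meets the surface in up to 4 points, so deg p = 4.
Next, symmetries: every cross-section ⟂ z is a circle, so x, y appear only via x² + y².
Next, from the visible intercepts: a circular section at z = 0 has radius between 1 and 2; the z-axis gridline crossings are at z ∈ {-1, 1}.
Finally, putting this together gives p.

2*x^4 + 4*x^2*y^2 + 2*y^4 - 2*x^2 - 2*y^2 + 3*z^2 - 3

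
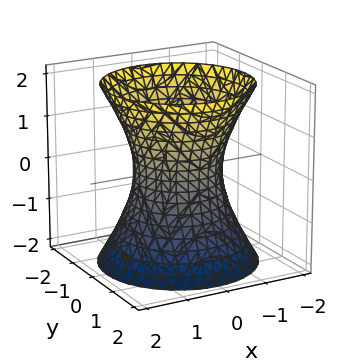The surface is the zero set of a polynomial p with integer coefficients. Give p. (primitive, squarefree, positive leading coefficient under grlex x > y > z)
2*x^2 + 2*y^2 - z^2 - 2

1. Degree: one connected sheet with a waist; a quadric, so deg p = 2.
2. Symmetries: mirror symmetry z ↦ −z ⇒ only even powers of z; the z-axis is an axis of rotation, so x and y enter only as x² + y².
3. From the visible intercepts: the y-axis gridline crossings are at y ∈ {-1, 1}; the surface avoids every integer z-axis point in the box; a circular section at z = 1 has radius between 1 and 2; the x-axis gridline crossings are at x ∈ {-1, 1}.
4. Putting this together gives p.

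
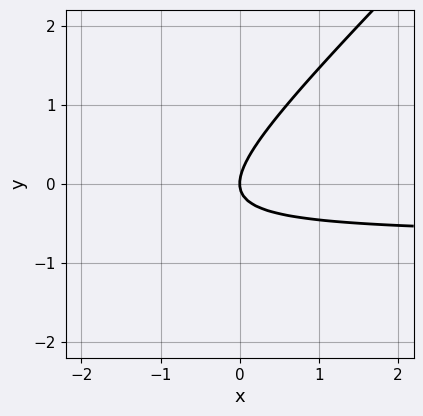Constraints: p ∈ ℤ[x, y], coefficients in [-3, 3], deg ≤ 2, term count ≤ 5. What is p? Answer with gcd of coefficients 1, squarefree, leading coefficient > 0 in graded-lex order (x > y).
3*x*y - 3*y^2 + 2*x

1. Degree: no degree-1 curve has this shape, so deg p = 2.
2. From the visible intercepts: it meets the x-axis at x = 0 (among the integer gridlines); one y-axis crossing is at y = 0.
3. Putting this together gives p.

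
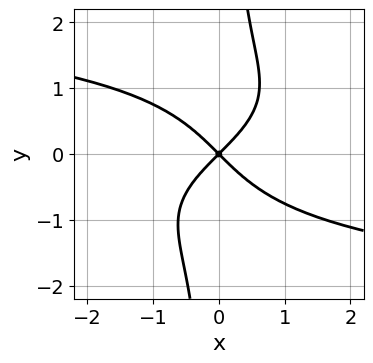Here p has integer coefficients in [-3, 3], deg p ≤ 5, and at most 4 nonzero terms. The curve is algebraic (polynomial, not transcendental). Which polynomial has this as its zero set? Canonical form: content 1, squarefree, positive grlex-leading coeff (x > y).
First, deg p = 4. The shape is more complex than any degree-3 curve.
Then, against the integer gridlines: one x-axis crossing is at x = 0; it meets the y-axis at y = 0 (among the integer gridlines).
Finally, fitting integer coefficients to these (and the overall shape) gives p.

x*y^3 + x^2 - y^2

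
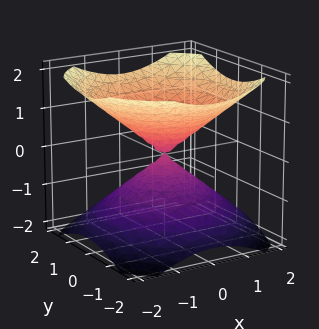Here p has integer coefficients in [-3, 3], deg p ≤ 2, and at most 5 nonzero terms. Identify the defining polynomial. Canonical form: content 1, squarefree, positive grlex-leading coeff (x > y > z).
2*x^2 + 2*y^2 - 3*z^2

(a) I count 2 distinct pieces. Treating them together as one polynomial.
(b) The degree is 2 — two nappes meeting at a single point; a quadric.
(c) Symmetries: the z ↦ −z reflection is a symmetry, so z appears only in even powers; the z-axis is an axis of rotation, so x and y enter only as x² + y².
(d) Reading off the gridlines: one x-axis crossing is at x = 0; a circular section at z = -1 has radius between 1 and 2; it meets the y-axis at y = 0 (among the integer gridlines).
(e) Assembling these constraints gives the stated polynomial.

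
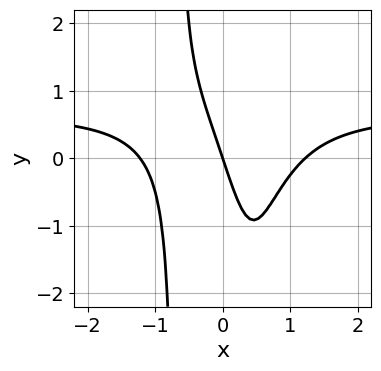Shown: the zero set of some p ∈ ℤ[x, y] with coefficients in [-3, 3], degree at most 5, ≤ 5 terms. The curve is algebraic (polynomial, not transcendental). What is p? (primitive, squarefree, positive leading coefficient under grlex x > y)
First, deg p = 4. No degree-3 curve has this shape.
Next, from the visible intercepts: one y-axis crossing is at y = 0; it crosses the x-axis at the gridline x = 0.
Finally, solving for integer coefficients yields p as stated.

3*x^3*y - 2*x^3 + 3*x + y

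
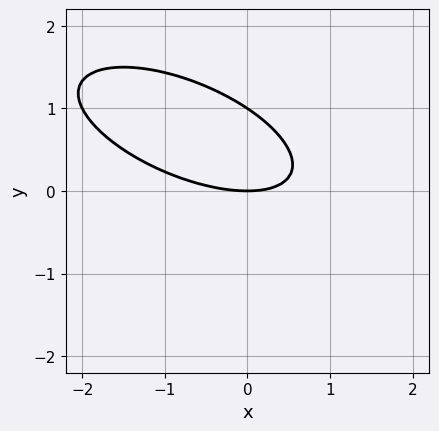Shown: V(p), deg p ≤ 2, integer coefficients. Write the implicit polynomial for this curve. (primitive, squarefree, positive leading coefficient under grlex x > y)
x^2 + 2*x*y + 3*y^2 - 3*y

The degree is 2 — no degree-1 curve has this shape.
From the axis intercepts and sections: the y-axis gridline crossings are at y ∈ {0, 1}; it crosses the x-axis at the gridline x = 0.
Solving for integer coefficients yields p as stated.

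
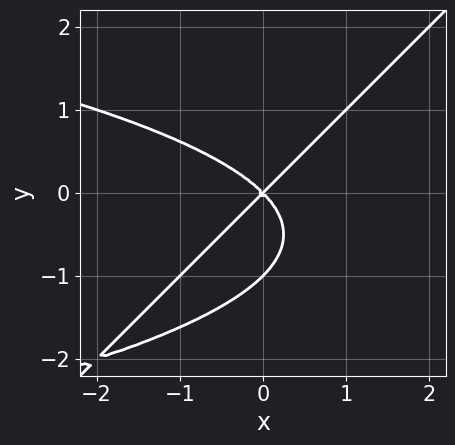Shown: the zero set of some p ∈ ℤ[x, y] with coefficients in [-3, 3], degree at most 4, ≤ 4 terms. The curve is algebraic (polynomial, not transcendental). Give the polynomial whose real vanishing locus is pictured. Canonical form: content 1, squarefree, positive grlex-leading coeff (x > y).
x*y^2 - y^3 + x^2 - y^2

(a) Degree: no degree-2 curve has this shape, so deg p = 3.
(b) From the axis intercepts and sections: the y-axis gridline crossings are at y ∈ {-1, 0}; it crosses the x-axis at the gridline x = 0.
(c) Matching integer coefficients to the picture gives p.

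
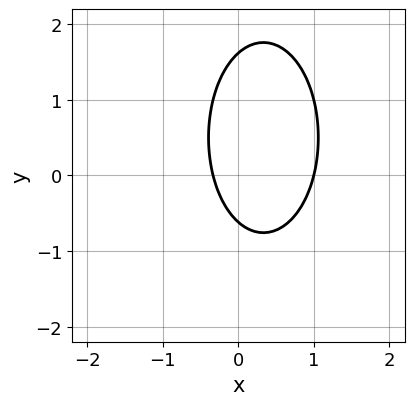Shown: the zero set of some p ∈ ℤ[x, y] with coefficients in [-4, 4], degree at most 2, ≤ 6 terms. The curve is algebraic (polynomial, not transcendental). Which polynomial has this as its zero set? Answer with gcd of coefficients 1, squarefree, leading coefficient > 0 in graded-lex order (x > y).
First, deg p = 2. No degree-1 curve has this shape.
Then, observable constraints: it meets the x-axis at x = 1 (among the integer gridlines).
Finally, assembling these constraints gives the stated polynomial.

3*x^2 + y^2 - 2*x - y - 1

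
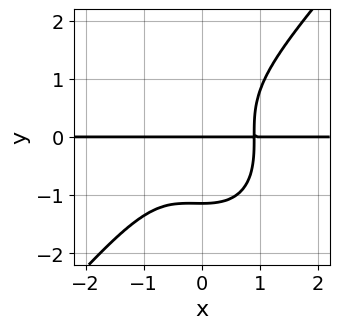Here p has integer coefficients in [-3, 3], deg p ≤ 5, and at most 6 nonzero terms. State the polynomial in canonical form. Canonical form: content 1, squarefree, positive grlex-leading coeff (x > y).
(a) deg p = 4. The shape is more complex than any degree-3 curve.
(b) Reading off the gridlines: one y-axis crossing is at y = 0; the visible x-axis segment lies entirely on the curve.
(c) Together with the visible shape, these determine p as stated.

3*x^3*y - 2*y^4 + x^2*y - 3*y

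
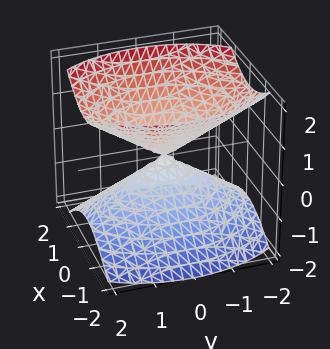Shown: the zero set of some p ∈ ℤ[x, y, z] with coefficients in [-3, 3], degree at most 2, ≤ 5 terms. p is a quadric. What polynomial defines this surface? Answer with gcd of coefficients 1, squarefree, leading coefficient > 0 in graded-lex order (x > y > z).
I count 2 distinct pieces.
The degree is 2 — two nappes meeting at a single point; a quadric.
Symmetries: mirror symmetry z ↦ −z ⇒ only even powers of z; it's symmetric under x → −x, forcing even powers of x; mirror symmetry y ↦ −y ⇒ only even powers of y.
From the axis intercepts and sections: it meets the x-axis at x = 0 (among the integer gridlines); it crosses the z-axis at the gridline z = 0; it meets the y-axis at y = 0 (among the integer gridlines).
The integer polynomial consistent with all of this is the stated p.

2*x^2 + y^2 - 2*z^2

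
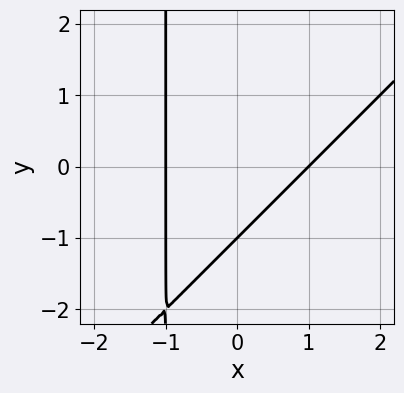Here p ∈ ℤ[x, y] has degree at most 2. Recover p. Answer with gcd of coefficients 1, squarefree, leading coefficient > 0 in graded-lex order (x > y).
x^2 - x*y - y - 1

1. deg p = 2.
2. Against the integer gridlines: the x-axis gridline crossings are at x ∈ {-1, 1}; it crosses the y-axis at the gridline y = -1.
3. These observations pin down the coefficients.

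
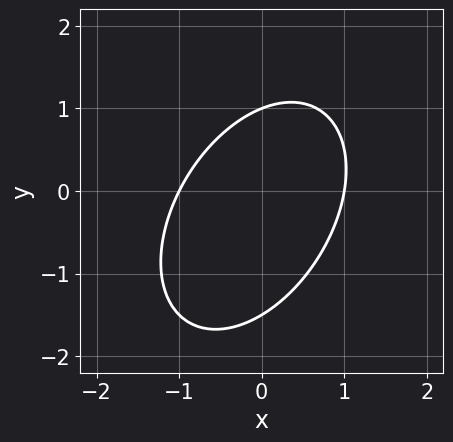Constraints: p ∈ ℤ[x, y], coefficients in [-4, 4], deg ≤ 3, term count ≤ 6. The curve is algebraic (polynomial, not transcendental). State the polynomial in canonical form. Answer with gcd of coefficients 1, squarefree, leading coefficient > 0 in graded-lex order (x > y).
3*x^2 - 2*x*y + 2*y^2 + y - 3

First, deg p = 2. The shape is more complex than any degree-1 curve.
Then, against the integer gridlines: one y-axis crossing is at y = 1; the x-axis gridline crossings are at x ∈ {-1, 1}.
Finally, the integer polynomial consistent with all of this is the stated p.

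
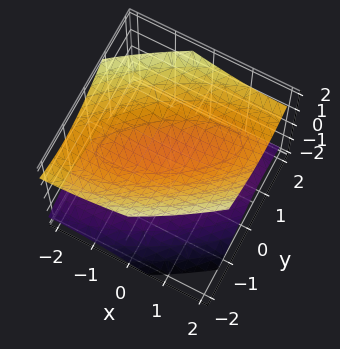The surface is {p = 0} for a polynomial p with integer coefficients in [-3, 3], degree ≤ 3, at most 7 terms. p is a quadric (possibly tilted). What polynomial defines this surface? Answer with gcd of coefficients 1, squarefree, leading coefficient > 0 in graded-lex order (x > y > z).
x^2 - 2*x*y + 2*y^2 - 3*z^2 + 2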